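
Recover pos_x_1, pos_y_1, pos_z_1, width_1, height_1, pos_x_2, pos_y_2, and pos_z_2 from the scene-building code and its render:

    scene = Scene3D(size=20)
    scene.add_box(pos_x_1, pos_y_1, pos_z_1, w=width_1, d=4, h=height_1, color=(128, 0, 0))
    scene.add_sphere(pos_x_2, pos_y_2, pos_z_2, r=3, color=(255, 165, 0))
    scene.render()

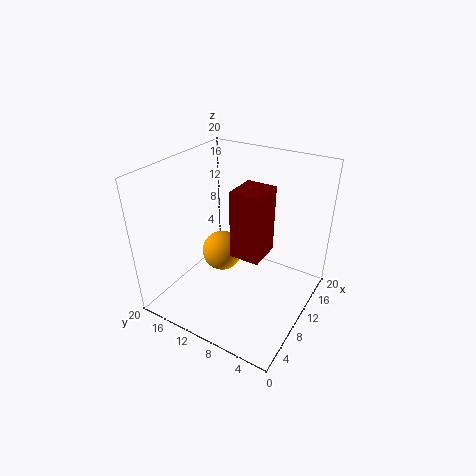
pos_x_1 = 6.75
pos_y_1 = 5.25
pos_z_1 = 9.25
width_1 = 4.5
height_1 = 9
pos_x_2 = 11.5
pos_y_2 = 13.75
pos_z_2 = 5.75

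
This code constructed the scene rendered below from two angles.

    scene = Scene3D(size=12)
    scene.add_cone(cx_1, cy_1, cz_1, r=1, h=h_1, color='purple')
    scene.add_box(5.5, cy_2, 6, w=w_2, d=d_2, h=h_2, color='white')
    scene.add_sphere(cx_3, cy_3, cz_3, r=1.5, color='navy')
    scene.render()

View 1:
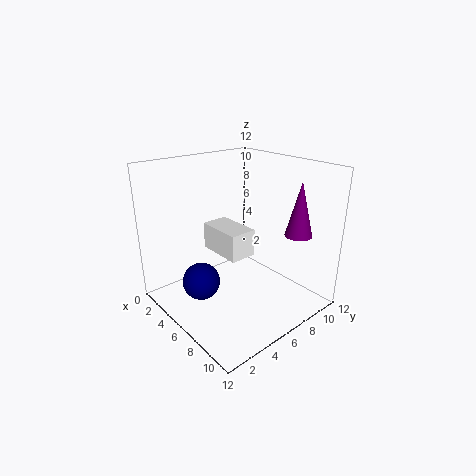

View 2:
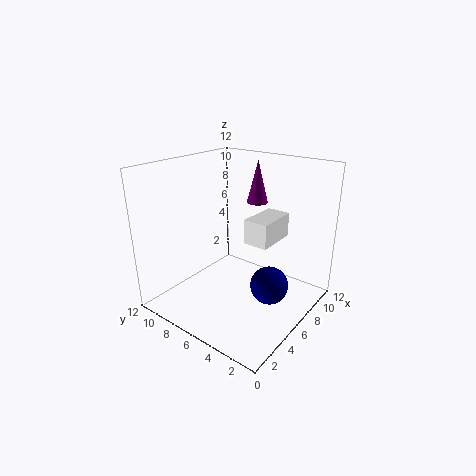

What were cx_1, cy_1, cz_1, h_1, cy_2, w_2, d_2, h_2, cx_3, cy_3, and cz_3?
cx_1 = 11
cy_1 = 7.5
cz_1 = 7.5
h_1 = 4
cy_2 = 3
w_2 = 3.5
d_2 = 2
h_2 = 2
cx_3 = 5.5
cy_3 = 2.5
cz_3 = 3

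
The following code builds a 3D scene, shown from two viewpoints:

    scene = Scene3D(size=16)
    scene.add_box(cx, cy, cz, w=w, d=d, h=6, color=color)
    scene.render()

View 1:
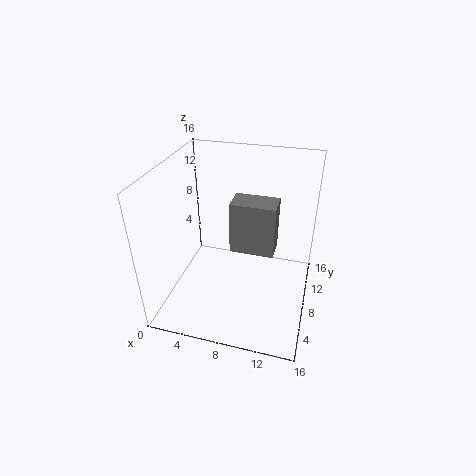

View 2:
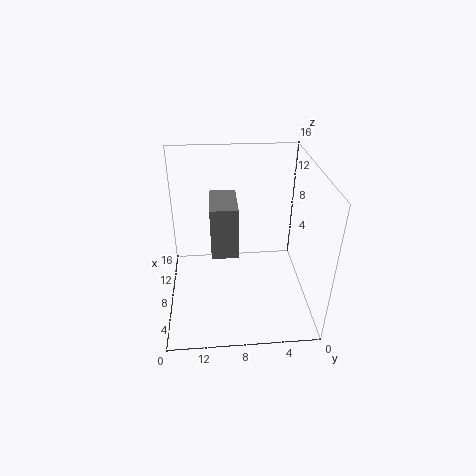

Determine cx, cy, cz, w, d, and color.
cx = 7
cy = 8
cz = 6
w = 5
d = 3
color = 'gray'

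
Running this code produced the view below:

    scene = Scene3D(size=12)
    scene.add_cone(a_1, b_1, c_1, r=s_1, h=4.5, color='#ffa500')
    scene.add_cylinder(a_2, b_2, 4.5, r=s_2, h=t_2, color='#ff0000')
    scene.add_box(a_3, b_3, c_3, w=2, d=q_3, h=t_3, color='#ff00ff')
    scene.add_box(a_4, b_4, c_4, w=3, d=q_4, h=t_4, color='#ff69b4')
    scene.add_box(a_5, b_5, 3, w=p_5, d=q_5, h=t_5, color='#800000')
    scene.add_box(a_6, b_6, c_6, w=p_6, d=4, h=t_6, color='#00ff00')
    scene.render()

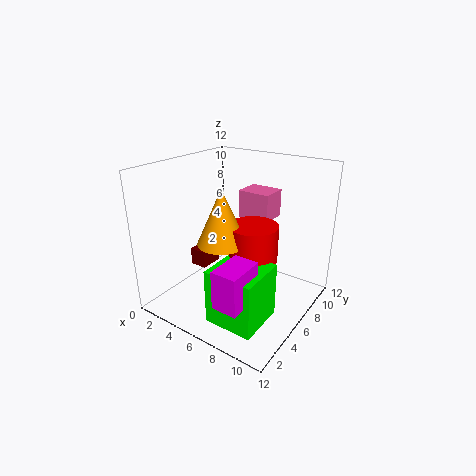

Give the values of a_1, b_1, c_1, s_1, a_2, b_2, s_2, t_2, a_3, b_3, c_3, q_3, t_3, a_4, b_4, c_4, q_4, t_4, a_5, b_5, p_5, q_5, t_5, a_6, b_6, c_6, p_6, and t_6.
a_1 = 5.5
b_1 = 4.5
c_1 = 6
s_1 = 2
a_2 = 7.5
b_2 = 6
s_2 = 2
t_2 = 3
a_3 = 7.5
b_3 = 0.5
c_3 = 3
q_3 = 3
t_3 = 3
a_4 = 4
b_4 = 9
c_4 = 6.5
q_4 = 2.5
t_4 = 2.5
a_5 = 2
b_5 = 4.5
p_5 = 1.5
q_5 = 2
t_5 = 1.5
a_6 = 6
b_6 = 1.5
c_6 = 0.5
p_6 = 4
t_6 = 4.5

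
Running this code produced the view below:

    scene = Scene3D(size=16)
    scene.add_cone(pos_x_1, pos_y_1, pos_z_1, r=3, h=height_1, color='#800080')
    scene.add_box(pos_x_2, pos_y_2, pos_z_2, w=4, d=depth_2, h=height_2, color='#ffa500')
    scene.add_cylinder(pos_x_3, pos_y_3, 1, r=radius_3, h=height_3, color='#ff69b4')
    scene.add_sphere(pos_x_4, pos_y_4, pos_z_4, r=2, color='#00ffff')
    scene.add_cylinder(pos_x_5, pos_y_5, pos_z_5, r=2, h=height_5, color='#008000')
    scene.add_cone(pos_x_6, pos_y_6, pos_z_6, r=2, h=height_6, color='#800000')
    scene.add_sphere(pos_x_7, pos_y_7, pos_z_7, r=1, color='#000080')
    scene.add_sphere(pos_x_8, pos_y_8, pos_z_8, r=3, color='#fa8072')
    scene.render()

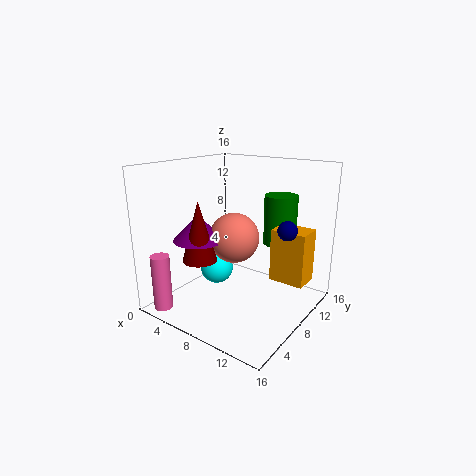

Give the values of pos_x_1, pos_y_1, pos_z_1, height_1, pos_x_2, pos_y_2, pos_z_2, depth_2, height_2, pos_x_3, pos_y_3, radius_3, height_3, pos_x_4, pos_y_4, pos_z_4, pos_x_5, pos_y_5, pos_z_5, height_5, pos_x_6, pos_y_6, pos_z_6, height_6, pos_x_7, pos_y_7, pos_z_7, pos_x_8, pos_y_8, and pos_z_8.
pos_x_1 = 3
pos_y_1 = 7
pos_z_1 = 7
height_1 = 3
pos_x_2 = 11
pos_y_2 = 10
pos_z_2 = 3
depth_2 = 3
height_2 = 6
pos_x_3 = 3
pos_y_3 = 1
radius_3 = 1
height_3 = 6
pos_x_4 = 4
pos_y_4 = 9
pos_z_4 = 3
pos_x_5 = 10
pos_y_5 = 14
pos_z_5 = 6
height_5 = 6
pos_x_6 = 4
pos_y_6 = 6
pos_z_6 = 5
height_6 = 7
pos_x_7 = 14
pos_y_7 = 8
pos_z_7 = 10
pos_x_8 = 6
pos_y_8 = 10
pos_z_8 = 7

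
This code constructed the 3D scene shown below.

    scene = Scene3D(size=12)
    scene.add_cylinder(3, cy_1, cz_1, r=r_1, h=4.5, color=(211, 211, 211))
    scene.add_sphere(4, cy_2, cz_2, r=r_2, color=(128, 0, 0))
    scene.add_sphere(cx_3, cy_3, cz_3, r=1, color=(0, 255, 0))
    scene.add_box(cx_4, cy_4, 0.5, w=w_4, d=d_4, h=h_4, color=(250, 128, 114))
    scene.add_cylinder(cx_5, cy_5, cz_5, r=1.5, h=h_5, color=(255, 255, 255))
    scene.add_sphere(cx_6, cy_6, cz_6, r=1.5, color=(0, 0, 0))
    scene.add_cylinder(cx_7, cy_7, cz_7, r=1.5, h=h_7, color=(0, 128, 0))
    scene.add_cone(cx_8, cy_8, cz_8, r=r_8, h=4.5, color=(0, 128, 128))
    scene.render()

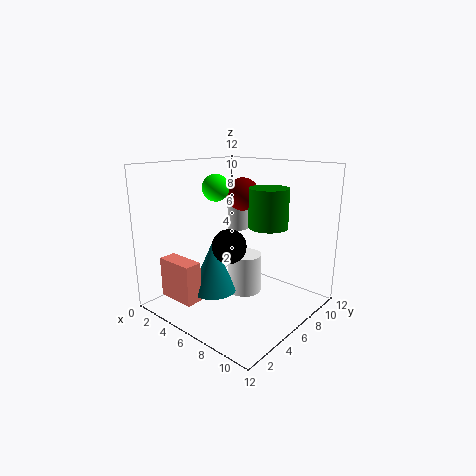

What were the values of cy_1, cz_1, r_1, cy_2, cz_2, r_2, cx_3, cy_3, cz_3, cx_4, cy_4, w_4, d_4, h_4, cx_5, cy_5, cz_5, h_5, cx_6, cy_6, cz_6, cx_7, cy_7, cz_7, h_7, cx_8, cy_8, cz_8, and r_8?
cy_1 = 9.5
cz_1 = 5.5
r_1 = 1
cy_2 = 9
cz_2 = 9
r_2 = 1.5
cx_3 = 6
cy_3 = 3.5
cz_3 = 10.5
cx_4 = 0.5
cy_4 = 2
w_4 = 3.5
d_4 = 1.5
h_4 = 3.5
cx_5 = 5.5
cy_5 = 7.5
cz_5 = 0.5
h_5 = 3.5
cx_6 = 5
cy_6 = 6
cz_6 = 5
cx_7 = 9
cy_7 = 6
cz_7 = 7.5
h_7 = 3
cx_8 = 4
cy_8 = 5
cz_8 = 1
r_8 = 2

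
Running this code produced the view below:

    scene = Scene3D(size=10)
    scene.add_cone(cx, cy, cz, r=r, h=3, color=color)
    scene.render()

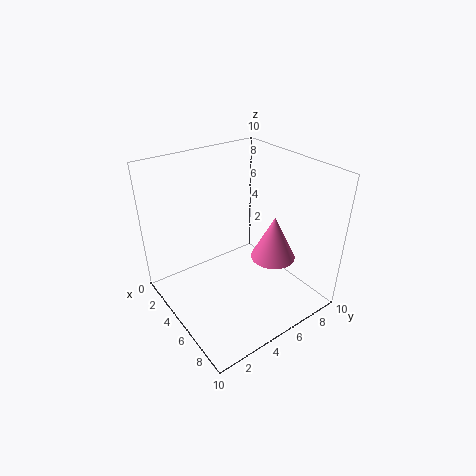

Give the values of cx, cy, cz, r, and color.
cx = 7
cy = 6.5
cz = 4
r = 1.5
color = 'hotpink'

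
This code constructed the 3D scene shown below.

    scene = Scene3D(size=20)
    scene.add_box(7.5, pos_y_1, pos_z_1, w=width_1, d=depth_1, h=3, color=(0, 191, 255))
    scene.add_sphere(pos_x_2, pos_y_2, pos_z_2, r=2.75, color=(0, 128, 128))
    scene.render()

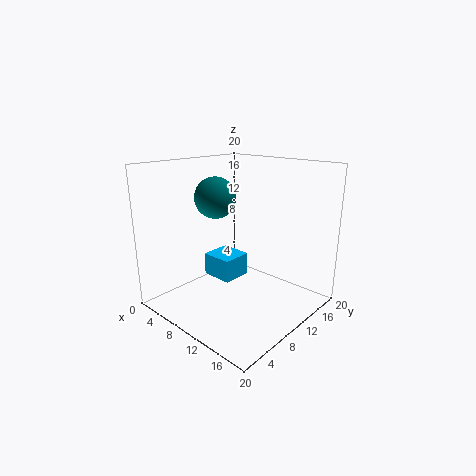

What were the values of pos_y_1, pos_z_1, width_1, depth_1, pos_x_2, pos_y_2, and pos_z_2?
pos_y_1 = 6, pos_z_1 = 5.25, width_1 = 4.25, depth_1 = 4, pos_x_2 = 8, pos_y_2 = 7.75, pos_z_2 = 15.75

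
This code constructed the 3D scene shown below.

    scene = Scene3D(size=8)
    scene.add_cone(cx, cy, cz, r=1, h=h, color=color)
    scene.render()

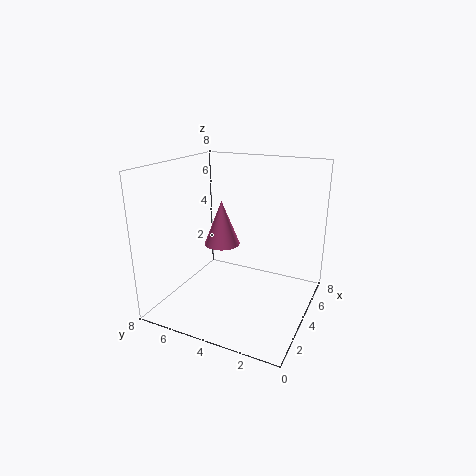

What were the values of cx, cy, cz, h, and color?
cx = 4, cy = 5, cz = 3.5, h = 2.5, color = 'hotpink'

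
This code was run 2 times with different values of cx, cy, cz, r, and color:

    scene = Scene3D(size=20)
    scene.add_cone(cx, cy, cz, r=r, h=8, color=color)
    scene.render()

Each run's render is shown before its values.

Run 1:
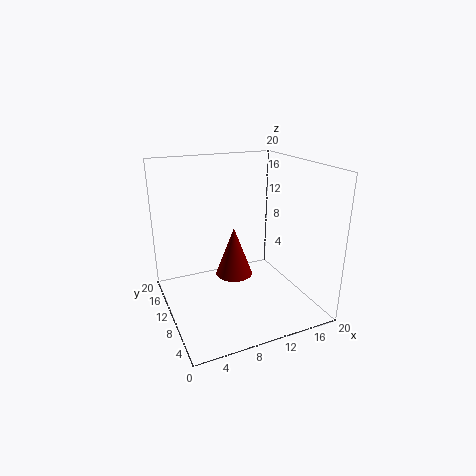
cx = 12, cy = 16, cz = 1, r = 3, color = 'maroon'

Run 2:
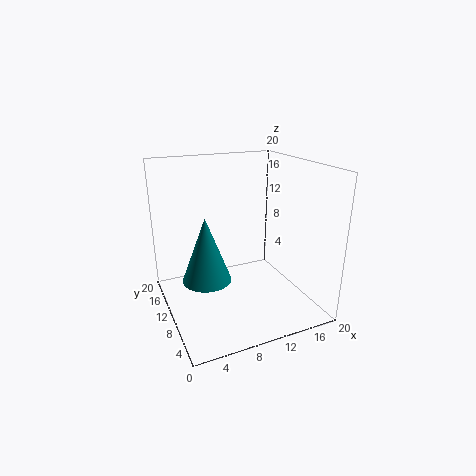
cx = 4, cy = 6, cz = 7, r = 3, color = 'teal'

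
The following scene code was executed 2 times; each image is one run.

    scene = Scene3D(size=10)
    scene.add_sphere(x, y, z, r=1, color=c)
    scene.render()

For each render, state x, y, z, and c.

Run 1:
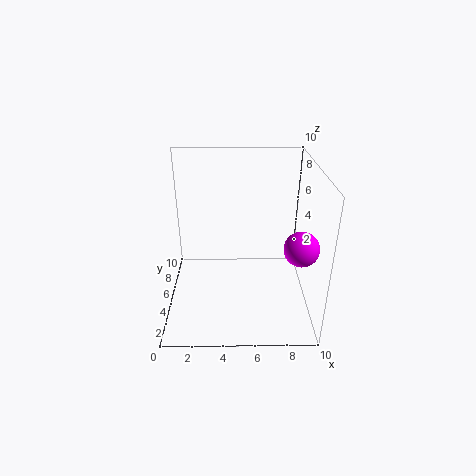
x = 8.5, y = 1, z = 6.5, c = 'magenta'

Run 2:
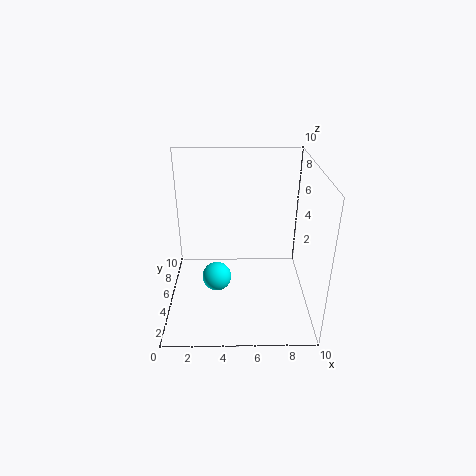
x = 3.5, y = 4, z = 2.5, c = 'cyan'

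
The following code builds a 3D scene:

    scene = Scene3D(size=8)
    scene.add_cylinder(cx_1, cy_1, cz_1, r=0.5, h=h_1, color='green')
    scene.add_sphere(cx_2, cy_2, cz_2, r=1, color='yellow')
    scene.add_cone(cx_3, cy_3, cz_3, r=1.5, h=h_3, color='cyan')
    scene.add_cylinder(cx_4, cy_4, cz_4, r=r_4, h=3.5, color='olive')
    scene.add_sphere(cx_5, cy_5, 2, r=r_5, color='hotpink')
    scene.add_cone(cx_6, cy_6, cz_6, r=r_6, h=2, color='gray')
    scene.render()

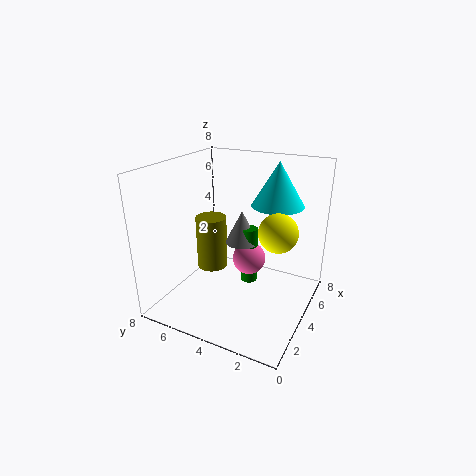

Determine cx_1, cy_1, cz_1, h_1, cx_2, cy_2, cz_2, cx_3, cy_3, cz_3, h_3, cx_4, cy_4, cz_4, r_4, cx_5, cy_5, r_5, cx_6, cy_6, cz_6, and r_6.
cx_1 = 5.5; cy_1 = 4; cz_1 = 0.5; h_1 = 3.5; cx_2 = 3.5; cy_2 = 1.5; cz_2 = 5; cx_3 = 6; cy_3 = 2.5; cz_3 = 5.5; h_3 = 2.5; cx_4 = 6; cy_4 = 7; cz_4 = 0.5; r_4 = 1; cx_5 = 5.5; cy_5 = 4; r_5 = 1; cx_6 = 5.5; cy_6 = 4.5; cz_6 = 3; r_6 = 1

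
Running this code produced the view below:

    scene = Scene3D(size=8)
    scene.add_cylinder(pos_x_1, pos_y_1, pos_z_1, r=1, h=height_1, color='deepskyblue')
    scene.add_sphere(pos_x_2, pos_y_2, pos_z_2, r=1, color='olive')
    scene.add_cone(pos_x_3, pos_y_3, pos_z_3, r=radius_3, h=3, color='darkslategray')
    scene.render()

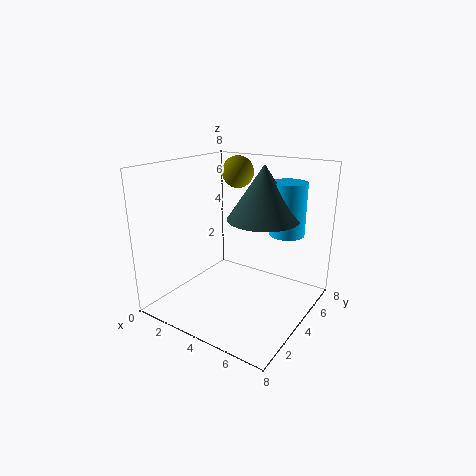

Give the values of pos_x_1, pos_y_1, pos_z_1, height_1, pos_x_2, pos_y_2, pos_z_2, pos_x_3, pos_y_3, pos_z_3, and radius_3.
pos_x_1 = 6; pos_y_1 = 6; pos_z_1 = 4; height_1 = 3; pos_x_2 = 2; pos_y_2 = 7; pos_z_2 = 7; pos_x_3 = 5; pos_y_3 = 5; pos_z_3 = 5; radius_3 = 2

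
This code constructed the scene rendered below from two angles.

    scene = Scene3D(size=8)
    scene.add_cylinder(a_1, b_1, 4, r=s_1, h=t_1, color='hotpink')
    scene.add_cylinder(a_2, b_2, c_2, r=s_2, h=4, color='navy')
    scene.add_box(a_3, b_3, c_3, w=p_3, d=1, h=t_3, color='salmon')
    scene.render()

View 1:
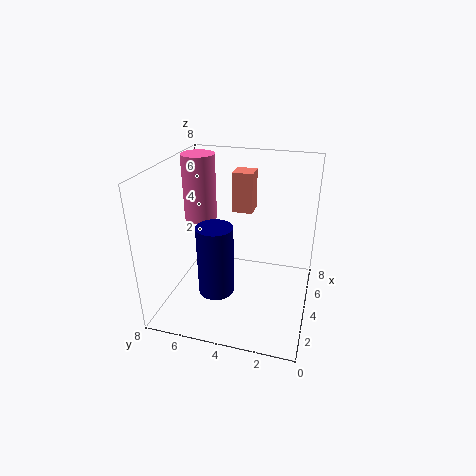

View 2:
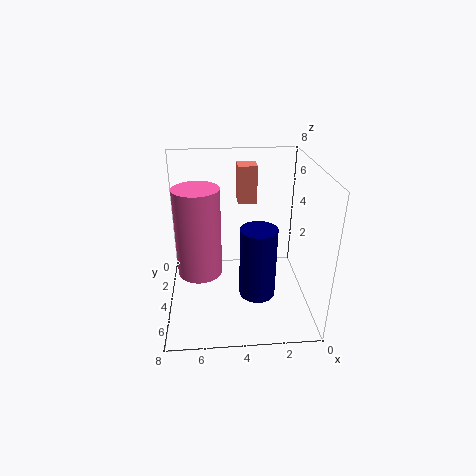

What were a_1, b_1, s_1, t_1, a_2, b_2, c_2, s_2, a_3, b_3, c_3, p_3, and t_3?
a_1 = 6; b_1 = 7; s_1 = 1; t_1 = 4; a_2 = 3; b_2 = 5; c_2 = 1; s_2 = 1; a_3 = 3; b_3 = 3; c_3 = 6; p_3 = 1; t_3 = 2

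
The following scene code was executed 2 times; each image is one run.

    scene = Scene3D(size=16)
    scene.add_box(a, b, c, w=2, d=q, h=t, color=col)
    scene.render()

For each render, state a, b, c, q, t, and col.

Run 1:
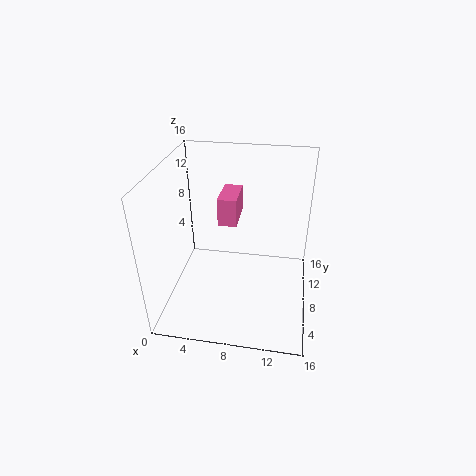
a = 6, b = 7, c = 10, q = 4, t = 3, col = 'hotpink'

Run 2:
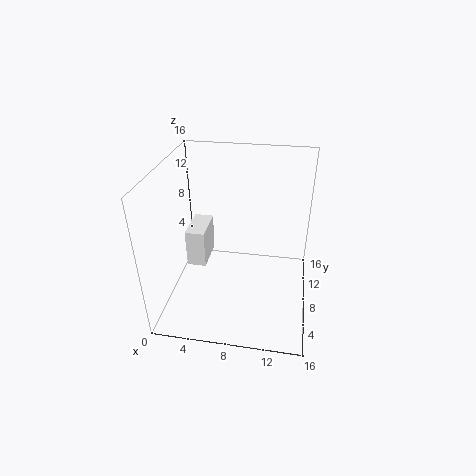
a = 3, b = 5, c = 6, q = 4, t = 4, col = 'white'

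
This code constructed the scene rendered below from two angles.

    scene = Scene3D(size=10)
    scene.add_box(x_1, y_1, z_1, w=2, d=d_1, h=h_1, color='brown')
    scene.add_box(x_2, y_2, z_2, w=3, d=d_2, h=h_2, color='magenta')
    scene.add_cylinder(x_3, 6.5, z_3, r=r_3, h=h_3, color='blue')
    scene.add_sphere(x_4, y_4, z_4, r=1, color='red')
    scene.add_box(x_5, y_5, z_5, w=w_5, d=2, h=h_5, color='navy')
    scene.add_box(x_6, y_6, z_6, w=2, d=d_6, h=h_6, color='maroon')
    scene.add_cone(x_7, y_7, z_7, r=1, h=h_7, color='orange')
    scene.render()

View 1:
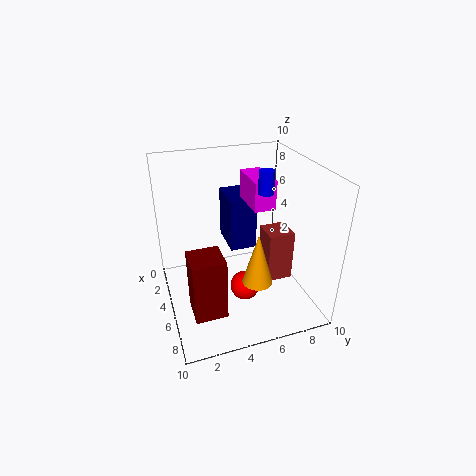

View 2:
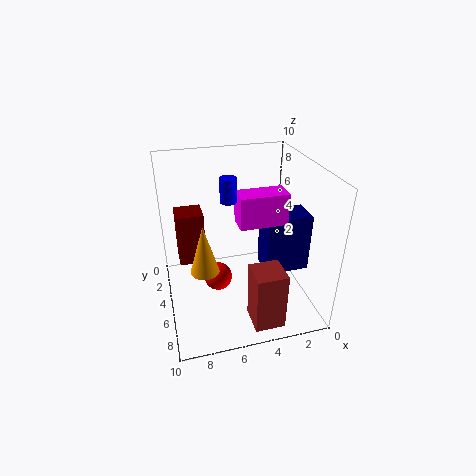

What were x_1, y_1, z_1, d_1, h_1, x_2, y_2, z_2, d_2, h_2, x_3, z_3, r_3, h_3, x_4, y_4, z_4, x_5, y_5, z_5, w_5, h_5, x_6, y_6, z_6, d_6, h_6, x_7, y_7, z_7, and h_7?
x_1 = 3
y_1 = 7.5
z_1 = 0.5
d_1 = 2
h_1 = 4
x_2 = 2.5
y_2 = 6
z_2 = 7
d_2 = 1.5
h_2 = 2
x_3 = 6
z_3 = 8.5
r_3 = 0.5
h_3 = 1.5
x_4 = 6.5
y_4 = 5
z_4 = 2
x_5 = 0.5
y_5 = 5
z_5 = 3
w_5 = 3
h_5 = 4
x_6 = 7
y_6 = 1
z_6 = 2
d_6 = 2
h_6 = 4
x_7 = 7.5
y_7 = 5.5
z_7 = 3
h_7 = 3.5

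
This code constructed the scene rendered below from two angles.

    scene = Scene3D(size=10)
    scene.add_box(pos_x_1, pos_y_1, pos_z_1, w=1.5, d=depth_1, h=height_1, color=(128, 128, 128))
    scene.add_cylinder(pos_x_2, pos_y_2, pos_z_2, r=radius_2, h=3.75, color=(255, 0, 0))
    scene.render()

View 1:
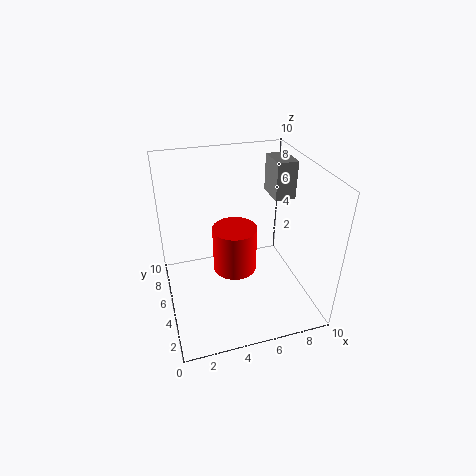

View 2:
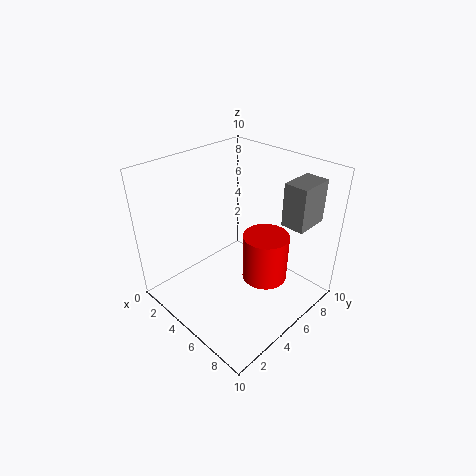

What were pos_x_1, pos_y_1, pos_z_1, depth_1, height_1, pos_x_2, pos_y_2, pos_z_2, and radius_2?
pos_x_1 = 8
pos_y_1 = 5.75
pos_z_1 = 7
depth_1 = 2.25
height_1 = 2.75
pos_x_2 = 5.5
pos_y_2 = 7.5
pos_z_2 = 0.5
radius_2 = 1.75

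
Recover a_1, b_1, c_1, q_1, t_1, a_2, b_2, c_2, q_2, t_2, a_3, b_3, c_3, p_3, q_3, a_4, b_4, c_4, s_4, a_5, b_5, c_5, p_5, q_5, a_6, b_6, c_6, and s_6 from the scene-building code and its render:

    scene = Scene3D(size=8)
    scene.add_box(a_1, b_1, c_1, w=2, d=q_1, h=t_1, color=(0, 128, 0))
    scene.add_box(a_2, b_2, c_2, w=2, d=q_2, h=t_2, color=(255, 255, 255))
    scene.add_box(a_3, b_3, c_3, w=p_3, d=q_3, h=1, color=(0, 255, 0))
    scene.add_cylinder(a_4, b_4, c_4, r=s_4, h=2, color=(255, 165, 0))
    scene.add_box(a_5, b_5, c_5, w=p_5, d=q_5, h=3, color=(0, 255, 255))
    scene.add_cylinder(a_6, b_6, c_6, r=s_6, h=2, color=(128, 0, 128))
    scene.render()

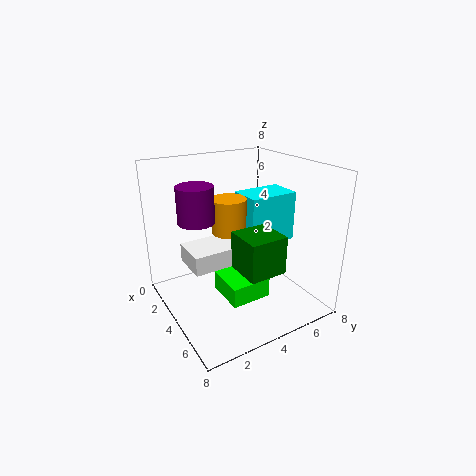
a_1 = 5
b_1 = 3
c_1 = 3
q_1 = 2
t_1 = 2
a_2 = 3
b_2 = 1
c_2 = 3
q_2 = 3
t_2 = 1
a_3 = 5
b_3 = 2
c_3 = 2
p_3 = 2
q_3 = 2
a_4 = 3
b_4 = 4
c_4 = 4
s_4 = 1
a_5 = 2
b_5 = 5
c_5 = 3
p_5 = 2
q_5 = 3
a_6 = 3
b_6 = 2
c_6 = 5
s_6 = 1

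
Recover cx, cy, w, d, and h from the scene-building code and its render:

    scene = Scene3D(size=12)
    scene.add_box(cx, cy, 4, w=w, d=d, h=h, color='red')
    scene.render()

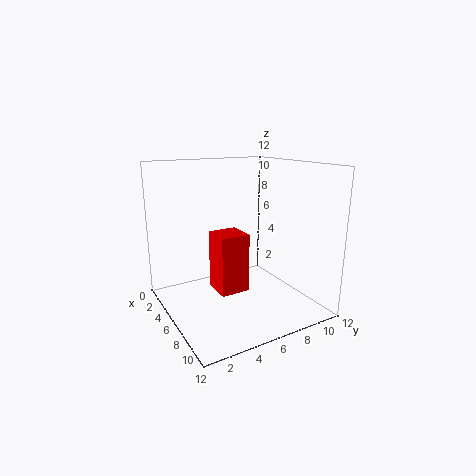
cx = 9
cy = 2
w = 2
d = 2
h = 4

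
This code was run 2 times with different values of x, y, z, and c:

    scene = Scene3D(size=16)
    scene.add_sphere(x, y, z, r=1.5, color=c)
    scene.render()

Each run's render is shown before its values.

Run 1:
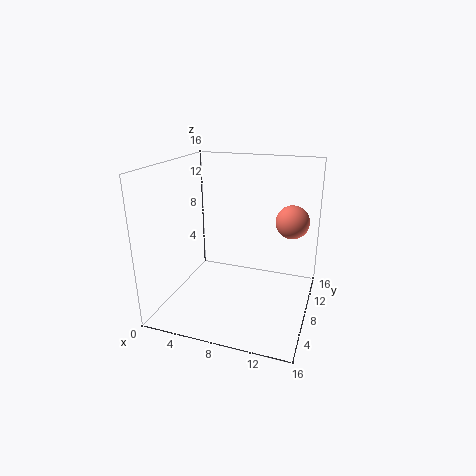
x = 14.5; y = 4; z = 12; c = 'salmon'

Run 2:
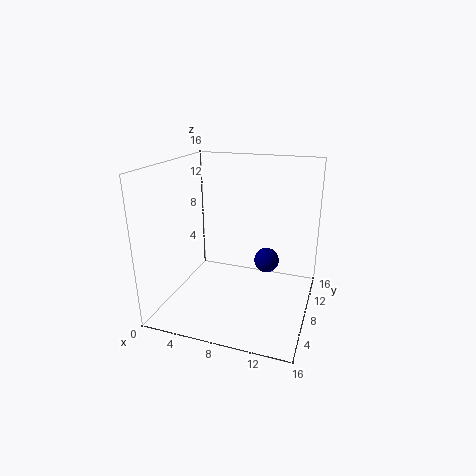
x = 10.5; y = 11.5; z = 4; c = 'navy'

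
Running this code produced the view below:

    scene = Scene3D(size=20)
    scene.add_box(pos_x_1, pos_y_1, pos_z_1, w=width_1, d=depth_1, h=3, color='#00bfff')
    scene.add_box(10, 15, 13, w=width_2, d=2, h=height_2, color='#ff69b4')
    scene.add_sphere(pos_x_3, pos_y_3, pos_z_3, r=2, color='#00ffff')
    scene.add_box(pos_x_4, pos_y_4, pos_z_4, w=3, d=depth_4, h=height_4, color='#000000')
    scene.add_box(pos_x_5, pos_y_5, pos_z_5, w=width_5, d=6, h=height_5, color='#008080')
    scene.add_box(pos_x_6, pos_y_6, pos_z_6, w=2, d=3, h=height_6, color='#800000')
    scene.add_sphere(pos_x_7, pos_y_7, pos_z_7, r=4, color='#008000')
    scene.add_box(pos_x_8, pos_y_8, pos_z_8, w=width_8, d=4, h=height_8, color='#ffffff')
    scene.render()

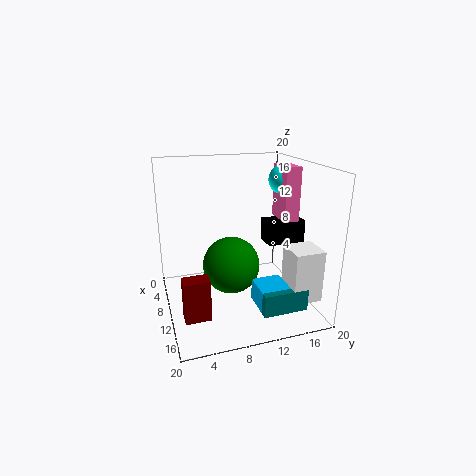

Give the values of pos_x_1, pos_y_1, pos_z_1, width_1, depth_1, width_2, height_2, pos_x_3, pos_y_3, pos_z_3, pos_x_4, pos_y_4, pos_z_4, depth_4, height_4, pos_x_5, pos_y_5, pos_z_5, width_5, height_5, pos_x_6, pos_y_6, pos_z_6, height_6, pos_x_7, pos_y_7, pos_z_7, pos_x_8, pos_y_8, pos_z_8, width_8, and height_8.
pos_x_1 = 13, pos_y_1 = 11, pos_z_1 = 2, width_1 = 4, depth_1 = 4, width_2 = 4, height_2 = 7, pos_x_3 = 11, pos_y_3 = 16, pos_z_3 = 18, pos_x_4 = 11, pos_y_4 = 13, pos_z_4 = 10, depth_4 = 5, height_4 = 3, pos_x_5 = 14, pos_y_5 = 11, pos_z_5 = 2, width_5 = 4, height_5 = 3, pos_x_6 = 17, pos_y_6 = 1, pos_z_6 = 4, height_6 = 5, pos_x_7 = 10, pos_y_7 = 9, pos_z_7 = 6, pos_x_8 = 14, pos_y_8 = 15, pos_z_8 = 3, width_8 = 4, height_8 = 7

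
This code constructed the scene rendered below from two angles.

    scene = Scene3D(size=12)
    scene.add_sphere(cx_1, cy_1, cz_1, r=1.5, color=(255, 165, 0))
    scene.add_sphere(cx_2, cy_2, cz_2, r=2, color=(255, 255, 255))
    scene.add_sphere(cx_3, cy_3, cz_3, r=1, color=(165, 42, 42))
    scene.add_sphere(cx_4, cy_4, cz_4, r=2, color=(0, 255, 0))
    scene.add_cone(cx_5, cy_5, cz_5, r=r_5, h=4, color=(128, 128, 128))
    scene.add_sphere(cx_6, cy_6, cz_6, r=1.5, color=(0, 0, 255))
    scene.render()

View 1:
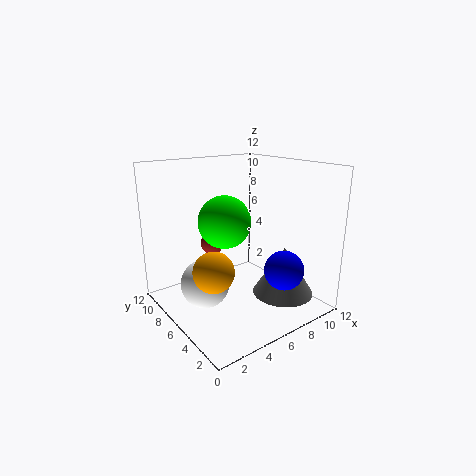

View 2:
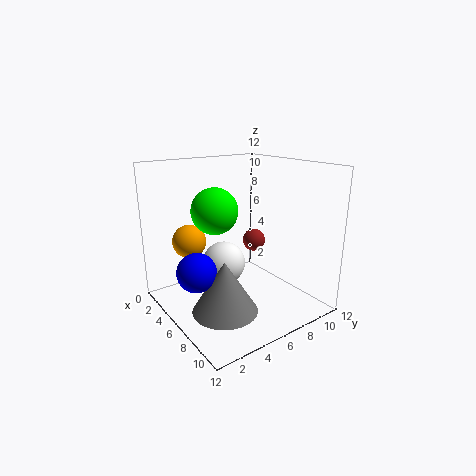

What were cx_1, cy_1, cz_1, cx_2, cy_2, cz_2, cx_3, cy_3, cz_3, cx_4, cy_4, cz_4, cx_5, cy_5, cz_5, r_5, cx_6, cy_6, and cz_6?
cx_1 = 2; cy_1 = 3.5; cz_1 = 5; cx_2 = 3; cy_2 = 6.5; cz_2 = 2.5; cx_3 = 5; cy_3 = 8.5; cz_3 = 5; cx_4 = 4; cy_4 = 5; cz_4 = 8; cx_5 = 8.5; cy_5 = 3; cz_5 = 1.5; r_5 = 2.5; cx_6 = 7; cy_6 = 1.5; cz_6 = 4.5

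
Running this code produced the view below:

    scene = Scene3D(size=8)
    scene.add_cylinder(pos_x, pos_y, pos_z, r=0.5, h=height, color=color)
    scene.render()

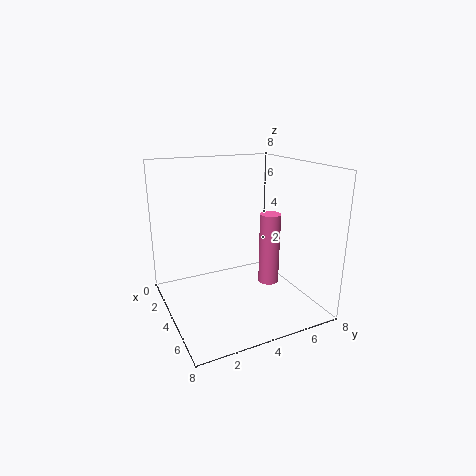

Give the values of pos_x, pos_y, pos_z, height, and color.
pos_x = 6.5, pos_y = 4.5, pos_z = 2.5, height = 3.5, color = 'hotpink'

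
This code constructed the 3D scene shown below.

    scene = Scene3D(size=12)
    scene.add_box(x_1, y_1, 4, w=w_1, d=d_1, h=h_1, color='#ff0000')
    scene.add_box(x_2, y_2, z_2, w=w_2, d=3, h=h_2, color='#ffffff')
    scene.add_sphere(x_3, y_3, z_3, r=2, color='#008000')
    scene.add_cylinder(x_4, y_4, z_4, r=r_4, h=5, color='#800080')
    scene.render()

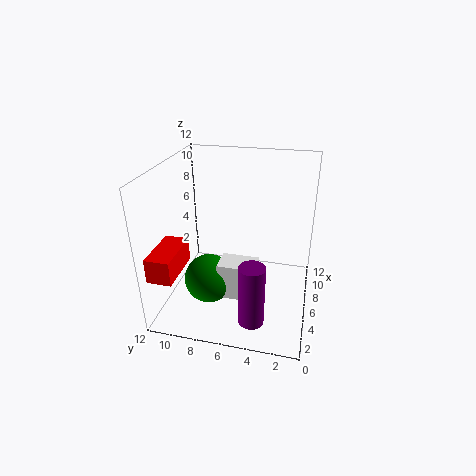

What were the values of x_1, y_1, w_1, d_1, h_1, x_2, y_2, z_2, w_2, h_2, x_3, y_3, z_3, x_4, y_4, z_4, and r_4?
x_1 = 1; y_1 = 10; w_1 = 4; d_1 = 2; h_1 = 2; x_2 = 3; y_2 = 4; z_2 = 2; w_2 = 2; h_2 = 3; x_3 = 4; y_3 = 8; z_3 = 3; x_4 = 2; y_4 = 4; z_4 = 1; r_4 = 1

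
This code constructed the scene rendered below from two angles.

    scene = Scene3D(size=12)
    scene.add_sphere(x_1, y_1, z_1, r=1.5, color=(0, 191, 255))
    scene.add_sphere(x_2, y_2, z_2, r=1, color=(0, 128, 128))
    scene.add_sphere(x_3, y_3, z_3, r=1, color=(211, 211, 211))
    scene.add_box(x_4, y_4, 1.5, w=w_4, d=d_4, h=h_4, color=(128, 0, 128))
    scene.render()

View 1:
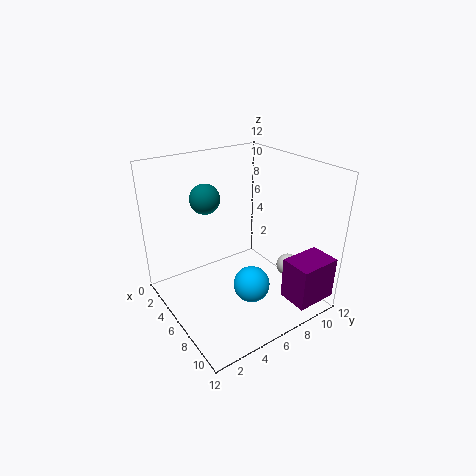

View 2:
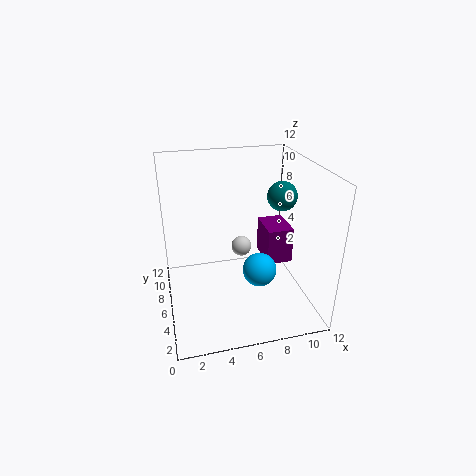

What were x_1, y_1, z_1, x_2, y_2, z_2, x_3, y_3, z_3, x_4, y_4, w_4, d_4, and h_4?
x_1 = 8, y_1 = 6, z_1 = 2.5, x_2 = 8, y_2 = 2, z_2 = 11, x_3 = 7.5, y_3 = 10.5, z_3 = 2.5, x_4 = 9.5, y_4 = 8, w_4 = 2.5, d_4 = 3.5, h_4 = 3.5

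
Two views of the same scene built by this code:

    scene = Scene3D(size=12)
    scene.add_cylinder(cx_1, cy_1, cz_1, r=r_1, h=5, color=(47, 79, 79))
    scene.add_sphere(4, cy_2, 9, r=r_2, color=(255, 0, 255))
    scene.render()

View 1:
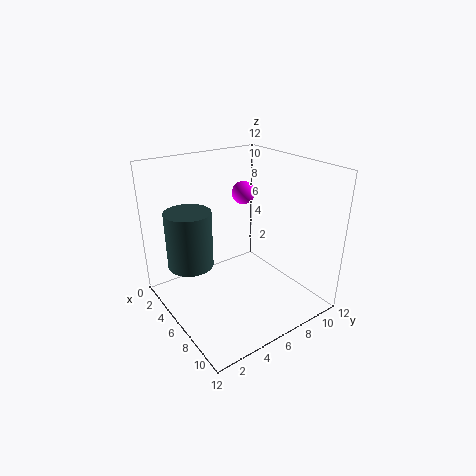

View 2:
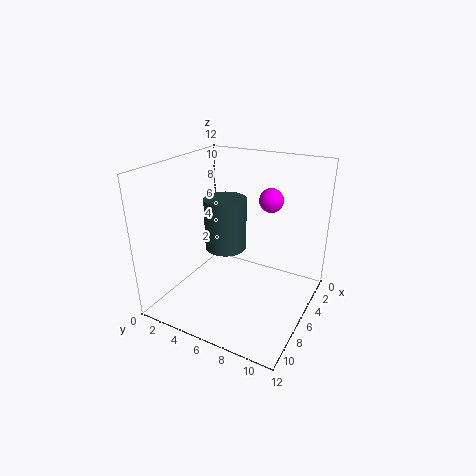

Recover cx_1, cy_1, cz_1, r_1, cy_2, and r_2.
cx_1 = 3; cy_1 = 3; cz_1 = 3; r_1 = 2; cy_2 = 8; r_2 = 1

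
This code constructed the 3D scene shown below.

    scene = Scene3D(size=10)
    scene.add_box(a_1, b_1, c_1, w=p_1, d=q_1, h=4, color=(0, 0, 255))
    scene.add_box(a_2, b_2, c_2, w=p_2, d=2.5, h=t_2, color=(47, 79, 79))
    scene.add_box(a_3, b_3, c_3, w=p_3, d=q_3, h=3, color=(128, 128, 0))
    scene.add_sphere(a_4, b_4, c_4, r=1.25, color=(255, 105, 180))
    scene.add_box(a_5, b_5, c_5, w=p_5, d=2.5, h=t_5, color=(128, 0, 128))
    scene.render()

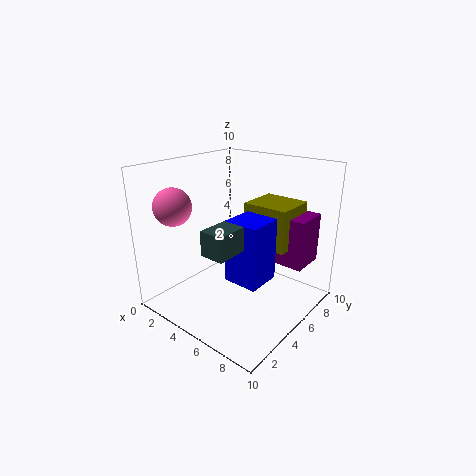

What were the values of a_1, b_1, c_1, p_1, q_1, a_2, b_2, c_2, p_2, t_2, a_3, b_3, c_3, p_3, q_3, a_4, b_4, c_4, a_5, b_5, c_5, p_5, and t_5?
a_1 = 6; b_1 = 2.5; c_1 = 3.25; p_1 = 2.25; q_1 = 2.25; a_2 = 6; b_2 = 0.5; c_2 = 5.75; p_2 = 1.5; t_2 = 1.5; a_3 = 4.75; b_3 = 6; c_3 = 4.25; p_3 = 3.25; q_3 = 3; a_4 = 2.25; b_4 = 1.75; c_4 = 7.5; a_5 = 6; b_5 = 6.75; c_5 = 3; p_5 = 3; t_5 = 3.5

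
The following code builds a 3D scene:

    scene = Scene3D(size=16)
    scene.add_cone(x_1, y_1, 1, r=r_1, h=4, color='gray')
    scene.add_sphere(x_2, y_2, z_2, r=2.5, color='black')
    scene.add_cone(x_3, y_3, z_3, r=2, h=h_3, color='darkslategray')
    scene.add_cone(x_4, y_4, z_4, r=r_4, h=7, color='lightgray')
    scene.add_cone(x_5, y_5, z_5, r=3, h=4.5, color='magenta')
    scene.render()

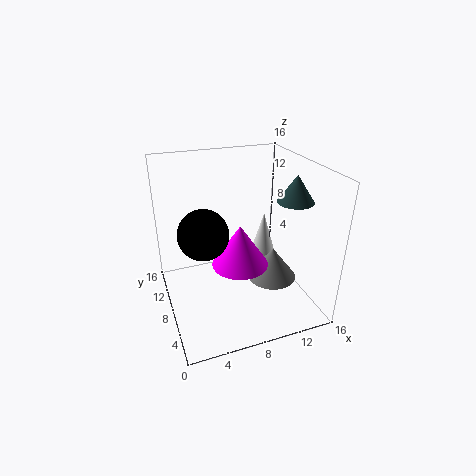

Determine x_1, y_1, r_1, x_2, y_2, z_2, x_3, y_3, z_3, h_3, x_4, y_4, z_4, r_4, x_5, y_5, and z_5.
x_1 = 13, y_1 = 9, r_1 = 3, x_2 = 3.5, y_2 = 5.5, z_2 = 10.5, x_3 = 14, y_3 = 6.5, z_3 = 12, h_3 = 3, x_4 = 13, y_4 = 12, z_4 = 1.5, r_4 = 2, x_5 = 7.5, y_5 = 6, z_5 = 6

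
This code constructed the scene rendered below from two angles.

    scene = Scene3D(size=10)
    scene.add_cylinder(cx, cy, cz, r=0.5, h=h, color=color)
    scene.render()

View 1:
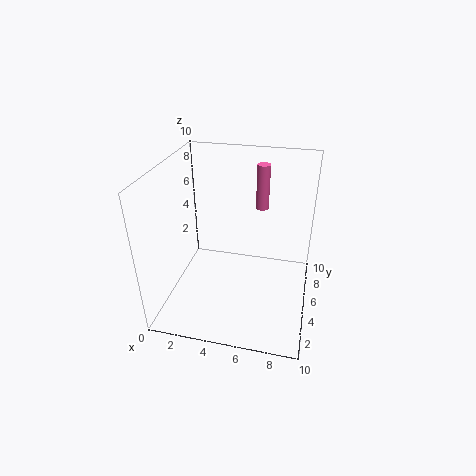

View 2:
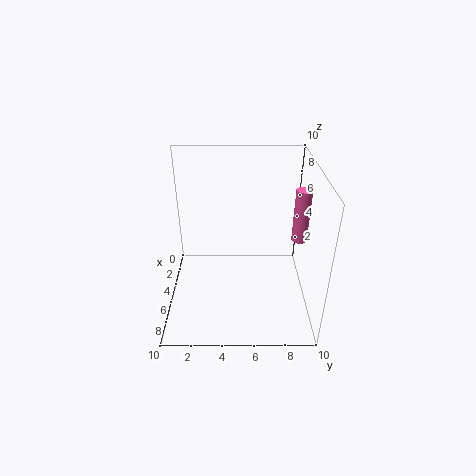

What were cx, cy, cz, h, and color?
cx = 6; cy = 9; cz = 5.5; h = 3.5; color = 'hotpink'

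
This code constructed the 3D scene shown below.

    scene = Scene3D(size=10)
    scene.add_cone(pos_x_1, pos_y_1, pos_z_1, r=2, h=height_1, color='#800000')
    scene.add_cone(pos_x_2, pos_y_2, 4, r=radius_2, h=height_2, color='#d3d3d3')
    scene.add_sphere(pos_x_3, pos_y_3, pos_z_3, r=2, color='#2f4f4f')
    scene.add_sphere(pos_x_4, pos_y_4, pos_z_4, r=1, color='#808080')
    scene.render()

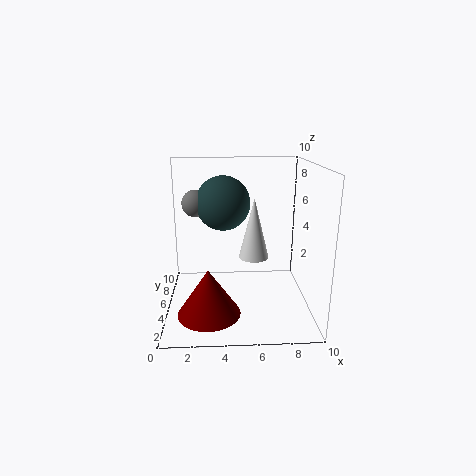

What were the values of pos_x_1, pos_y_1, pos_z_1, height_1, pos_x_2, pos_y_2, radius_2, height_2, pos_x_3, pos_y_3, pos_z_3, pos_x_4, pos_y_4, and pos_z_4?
pos_x_1 = 3; pos_y_1 = 2; pos_z_1 = 1; height_1 = 3; pos_x_2 = 6; pos_y_2 = 4; radius_2 = 1; height_2 = 4; pos_x_3 = 4; pos_y_3 = 7; pos_z_3 = 7; pos_x_4 = 2; pos_y_4 = 7; pos_z_4 = 7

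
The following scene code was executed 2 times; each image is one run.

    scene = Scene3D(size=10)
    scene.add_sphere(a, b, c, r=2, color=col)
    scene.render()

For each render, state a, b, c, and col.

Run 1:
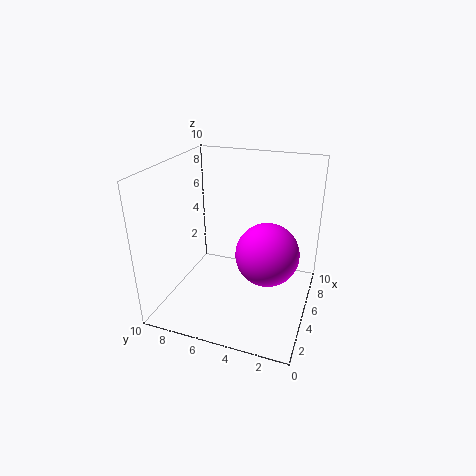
a = 3.5, b = 2.5, c = 5, col = 'magenta'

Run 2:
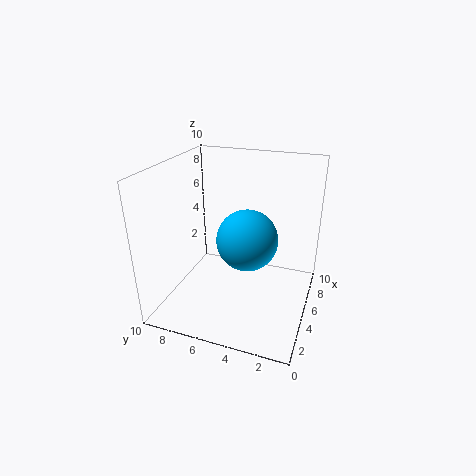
a = 4, b = 4, c = 5.5, col = 'deepskyblue'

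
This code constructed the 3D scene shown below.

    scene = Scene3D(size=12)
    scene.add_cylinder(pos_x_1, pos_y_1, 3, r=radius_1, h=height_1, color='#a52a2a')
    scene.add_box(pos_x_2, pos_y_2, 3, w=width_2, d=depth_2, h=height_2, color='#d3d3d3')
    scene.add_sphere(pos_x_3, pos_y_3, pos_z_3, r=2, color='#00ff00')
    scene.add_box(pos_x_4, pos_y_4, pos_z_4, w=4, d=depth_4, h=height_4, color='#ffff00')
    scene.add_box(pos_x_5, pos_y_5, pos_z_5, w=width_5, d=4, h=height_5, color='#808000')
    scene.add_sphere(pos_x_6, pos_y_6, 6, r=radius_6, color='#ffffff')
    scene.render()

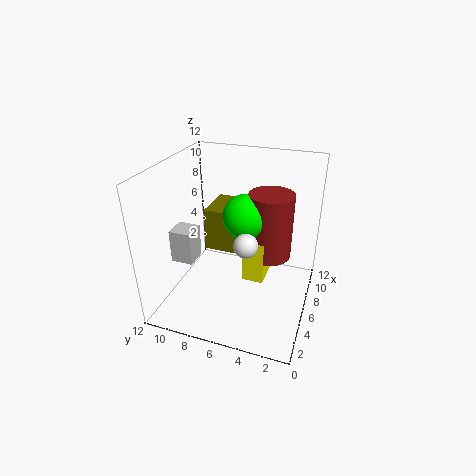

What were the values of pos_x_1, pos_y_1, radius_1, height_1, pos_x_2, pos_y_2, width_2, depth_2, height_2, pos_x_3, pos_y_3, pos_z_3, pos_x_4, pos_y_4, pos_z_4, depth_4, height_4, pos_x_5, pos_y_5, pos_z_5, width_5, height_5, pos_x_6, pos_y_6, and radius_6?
pos_x_1 = 9; pos_y_1 = 4; radius_1 = 2; height_1 = 6; pos_x_2 = 5; pos_y_2 = 10; width_2 = 2; depth_2 = 2; height_2 = 3; pos_x_3 = 8; pos_y_3 = 6; pos_z_3 = 7; pos_x_4 = 7; pos_y_4 = 4; pos_z_4 = 1; depth_4 = 2; height_4 = 4; pos_x_5 = 8; pos_y_5 = 6; pos_z_5 = 3; width_5 = 4; height_5 = 4; pos_x_6 = 5; pos_y_6 = 5; radius_6 = 1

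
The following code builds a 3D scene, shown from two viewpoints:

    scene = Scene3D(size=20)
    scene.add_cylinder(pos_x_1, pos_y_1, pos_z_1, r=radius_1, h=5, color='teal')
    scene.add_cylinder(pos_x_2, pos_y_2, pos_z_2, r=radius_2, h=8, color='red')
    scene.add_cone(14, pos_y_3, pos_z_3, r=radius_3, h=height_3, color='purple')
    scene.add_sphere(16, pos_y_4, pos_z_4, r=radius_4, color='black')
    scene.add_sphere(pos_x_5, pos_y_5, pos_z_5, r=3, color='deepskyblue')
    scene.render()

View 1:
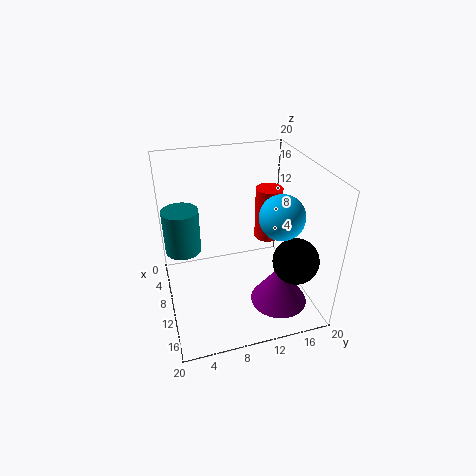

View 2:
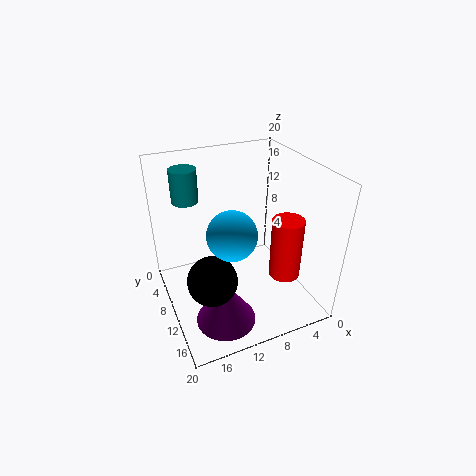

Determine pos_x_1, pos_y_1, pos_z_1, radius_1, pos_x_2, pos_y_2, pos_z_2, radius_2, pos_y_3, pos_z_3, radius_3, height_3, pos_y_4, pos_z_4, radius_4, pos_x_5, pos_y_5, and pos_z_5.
pos_x_1 = 15
pos_y_1 = 2
pos_z_1 = 13
radius_1 = 2
pos_x_2 = 6
pos_y_2 = 16
pos_z_2 = 7
radius_2 = 2
pos_y_3 = 15
pos_z_3 = 1
radius_3 = 4
height_3 = 6
pos_y_4 = 16
pos_z_4 = 9
radius_4 = 3
pos_x_5 = 13
pos_y_5 = 15
pos_z_5 = 14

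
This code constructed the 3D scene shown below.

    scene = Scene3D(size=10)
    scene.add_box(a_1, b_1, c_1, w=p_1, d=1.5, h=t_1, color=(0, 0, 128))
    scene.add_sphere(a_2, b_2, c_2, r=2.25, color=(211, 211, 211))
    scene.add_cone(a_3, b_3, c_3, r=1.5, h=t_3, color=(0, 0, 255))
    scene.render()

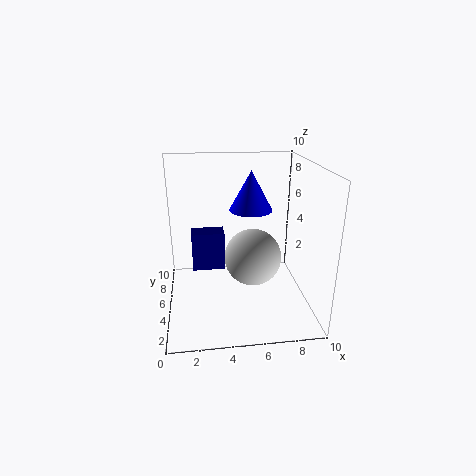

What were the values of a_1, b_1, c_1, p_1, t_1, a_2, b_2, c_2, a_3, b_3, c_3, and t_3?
a_1 = 1.75; b_1 = 7; c_1 = 1.5; p_1 = 2.5; t_1 = 3; a_2 = 6.5; b_2 = 7.25; c_2 = 2.25; a_3 = 6; b_3 = 5.75; c_3 = 6.75; t_3 = 2.75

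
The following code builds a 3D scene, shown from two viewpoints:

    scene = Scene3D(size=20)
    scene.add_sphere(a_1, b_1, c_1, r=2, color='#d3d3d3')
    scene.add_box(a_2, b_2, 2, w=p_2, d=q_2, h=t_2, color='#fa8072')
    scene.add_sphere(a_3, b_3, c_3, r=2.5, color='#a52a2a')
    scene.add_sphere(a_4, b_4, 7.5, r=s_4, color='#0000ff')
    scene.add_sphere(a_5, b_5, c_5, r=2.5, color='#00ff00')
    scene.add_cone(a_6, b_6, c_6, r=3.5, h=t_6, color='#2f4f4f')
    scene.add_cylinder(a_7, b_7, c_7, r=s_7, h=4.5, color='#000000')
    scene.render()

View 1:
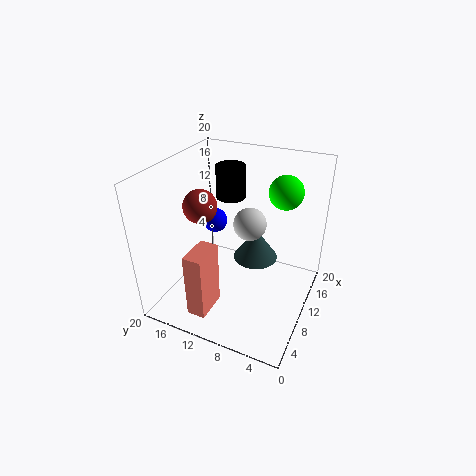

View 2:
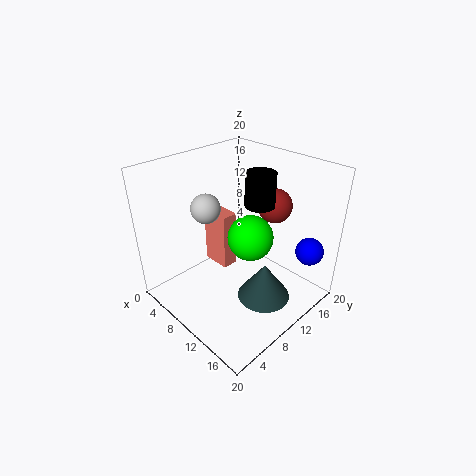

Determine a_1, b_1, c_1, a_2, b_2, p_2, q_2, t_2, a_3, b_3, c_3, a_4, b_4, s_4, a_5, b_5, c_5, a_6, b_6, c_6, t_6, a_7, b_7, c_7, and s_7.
a_1 = 7, b_1 = 7, c_1 = 14.5, a_2 = 1.5, b_2 = 11, p_2 = 4.5, q_2 = 2.5, t_2 = 9, a_3 = 11, b_3 = 16.5, c_3 = 13, a_4 = 17, b_4 = 17.5, s_4 = 2, a_5 = 16.5, b_5 = 5.5, c_5 = 15, a_6 = 15.5, b_6 = 9.5, c_6 = 3.5, t_6 = 5, a_7 = 12, b_7 = 12, c_7 = 15, s_7 = 2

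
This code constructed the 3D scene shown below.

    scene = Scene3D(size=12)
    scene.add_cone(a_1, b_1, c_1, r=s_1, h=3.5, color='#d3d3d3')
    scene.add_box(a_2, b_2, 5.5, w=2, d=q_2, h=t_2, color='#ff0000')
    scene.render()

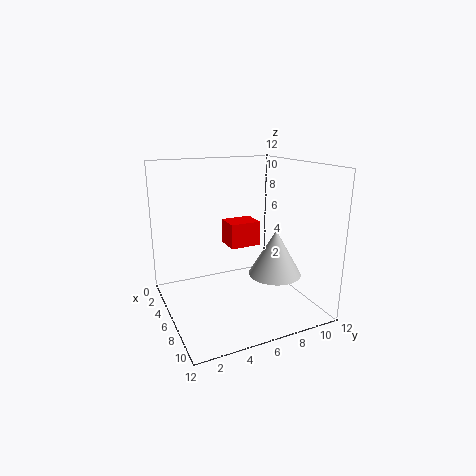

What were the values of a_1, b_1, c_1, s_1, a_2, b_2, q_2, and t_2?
a_1 = 9.5
b_1 = 7.5
c_1 = 4
s_1 = 2
a_2 = 5
b_2 = 5
q_2 = 2.5
t_2 = 2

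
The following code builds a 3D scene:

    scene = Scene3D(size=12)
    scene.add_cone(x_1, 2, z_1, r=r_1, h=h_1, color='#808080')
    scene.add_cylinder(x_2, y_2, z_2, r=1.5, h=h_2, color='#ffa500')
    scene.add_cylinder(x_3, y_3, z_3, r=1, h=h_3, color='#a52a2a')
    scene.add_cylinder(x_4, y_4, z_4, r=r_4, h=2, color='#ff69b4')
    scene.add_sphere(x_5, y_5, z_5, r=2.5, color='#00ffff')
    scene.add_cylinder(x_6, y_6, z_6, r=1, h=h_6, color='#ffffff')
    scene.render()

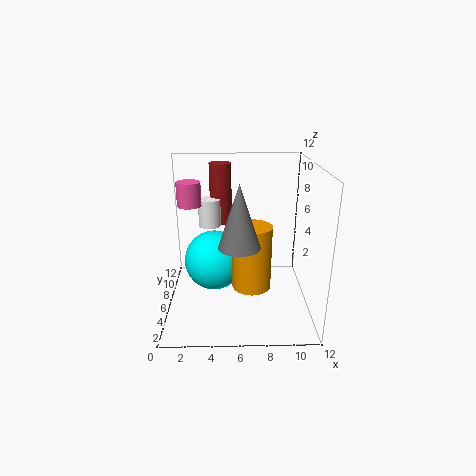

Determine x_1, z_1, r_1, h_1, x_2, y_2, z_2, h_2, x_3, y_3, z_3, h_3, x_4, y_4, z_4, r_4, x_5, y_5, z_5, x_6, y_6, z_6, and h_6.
x_1 = 6, z_1 = 7, r_1 = 1.5, h_1 = 4.5, x_2 = 7, y_2 = 3.5, z_2 = 3, h_2 = 5, x_3 = 4.5, y_3 = 10, z_3 = 6, h_3 = 5.5, x_4 = 2, y_4 = 7, z_4 = 8.5, r_4 = 1, x_5 = 4, y_5 = 6, z_5 = 4, x_6 = 3.5, y_6 = 9, z_6 = 6, h_6 = 2.5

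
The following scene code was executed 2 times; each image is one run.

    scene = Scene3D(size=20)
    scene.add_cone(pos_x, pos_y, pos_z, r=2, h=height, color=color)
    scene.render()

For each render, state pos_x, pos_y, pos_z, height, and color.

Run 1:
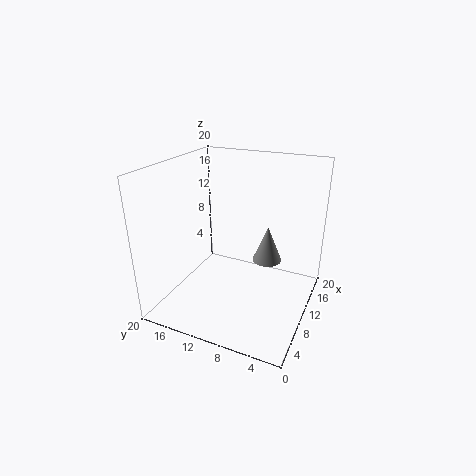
pos_x = 11
pos_y = 6
pos_z = 7
height = 5
color = 'gray'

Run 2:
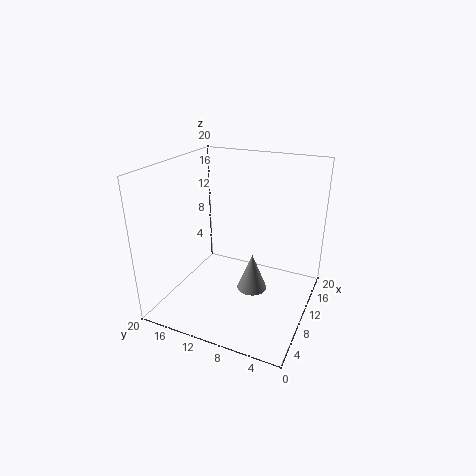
pos_x = 8
pos_y = 7
pos_z = 4
height = 5
color = 'gray'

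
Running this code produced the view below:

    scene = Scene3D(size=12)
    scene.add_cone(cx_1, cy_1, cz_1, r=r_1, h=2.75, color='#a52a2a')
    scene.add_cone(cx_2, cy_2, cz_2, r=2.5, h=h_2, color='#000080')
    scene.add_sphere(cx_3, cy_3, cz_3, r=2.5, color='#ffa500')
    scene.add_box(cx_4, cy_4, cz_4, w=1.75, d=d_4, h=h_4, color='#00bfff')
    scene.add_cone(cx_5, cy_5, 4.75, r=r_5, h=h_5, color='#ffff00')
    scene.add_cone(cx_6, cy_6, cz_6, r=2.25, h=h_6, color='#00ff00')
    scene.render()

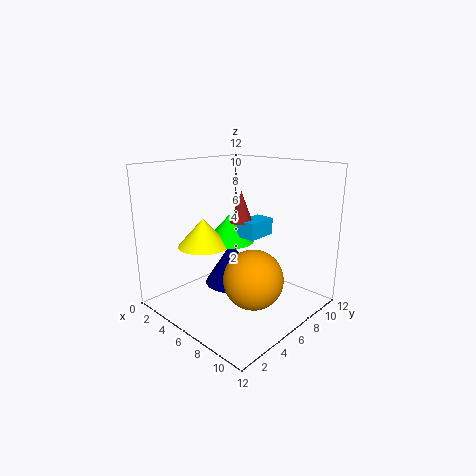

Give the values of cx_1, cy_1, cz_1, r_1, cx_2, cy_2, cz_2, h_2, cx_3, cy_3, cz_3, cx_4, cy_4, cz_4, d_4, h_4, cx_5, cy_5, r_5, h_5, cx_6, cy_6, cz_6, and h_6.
cx_1 = 4.75; cy_1 = 7.75; cz_1 = 6.75; r_1 = 1; cx_2 = 3.5; cy_2 = 7.75; cz_2 = 0.5; h_2 = 4; cx_3 = 7.75; cy_3 = 6; cz_3 = 2.75; cx_4 = 4.75; cy_4 = 7.25; cz_4 = 5.5; d_4 = 2.75; h_4 = 1.5; cx_5 = 2.75; cy_5 = 5; r_5 = 2.25; h_5 = 2.5; cx_6 = 3.5; cy_6 = 7.5; cz_6 = 4.75; h_6 = 2.5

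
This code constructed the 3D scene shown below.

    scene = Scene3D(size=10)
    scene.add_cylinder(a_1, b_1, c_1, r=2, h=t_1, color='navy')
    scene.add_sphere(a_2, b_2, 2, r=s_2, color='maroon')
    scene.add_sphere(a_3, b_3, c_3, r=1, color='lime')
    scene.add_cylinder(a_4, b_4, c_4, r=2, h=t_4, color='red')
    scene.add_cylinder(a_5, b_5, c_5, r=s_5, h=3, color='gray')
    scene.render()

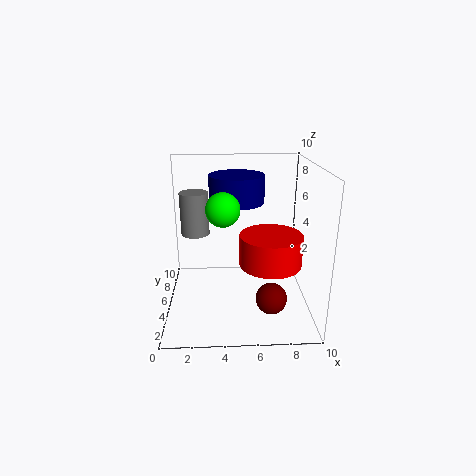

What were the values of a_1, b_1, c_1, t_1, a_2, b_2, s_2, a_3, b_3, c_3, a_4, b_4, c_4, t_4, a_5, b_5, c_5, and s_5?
a_1 = 5
b_1 = 7
c_1 = 7
t_1 = 2
a_2 = 7
b_2 = 2
s_2 = 1
a_3 = 4
b_3 = 2
c_3 = 8
a_4 = 7
b_4 = 3
c_4 = 4
t_4 = 2
a_5 = 2
b_5 = 6
c_5 = 5
s_5 = 1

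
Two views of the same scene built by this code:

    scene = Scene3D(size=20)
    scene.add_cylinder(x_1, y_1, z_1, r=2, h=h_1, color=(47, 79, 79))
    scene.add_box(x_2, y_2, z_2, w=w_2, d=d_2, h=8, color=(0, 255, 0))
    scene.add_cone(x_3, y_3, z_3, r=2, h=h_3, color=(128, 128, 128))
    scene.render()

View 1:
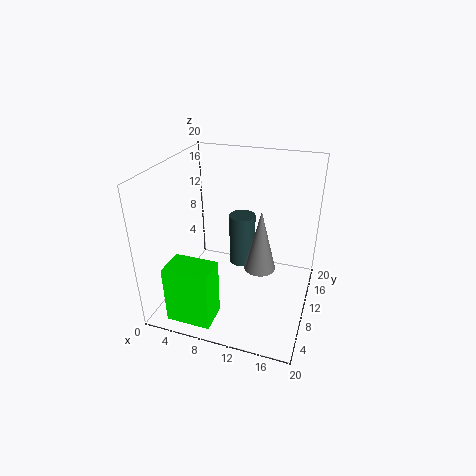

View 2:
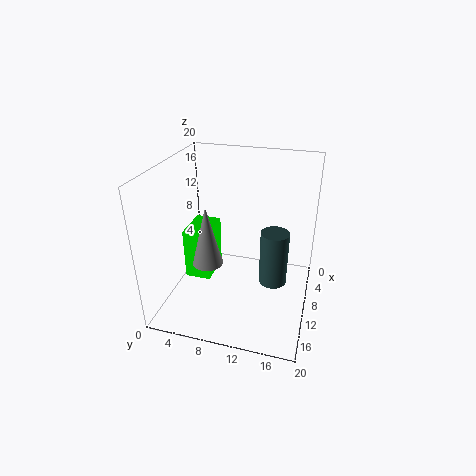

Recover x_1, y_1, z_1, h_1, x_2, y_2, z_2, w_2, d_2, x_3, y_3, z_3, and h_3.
x_1 = 9, y_1 = 15, z_1 = 3, h_1 = 8, x_2 = 3, y_2 = 1, z_2 = 1, w_2 = 6, d_2 = 4, x_3 = 14, y_3 = 7, z_3 = 8, h_3 = 8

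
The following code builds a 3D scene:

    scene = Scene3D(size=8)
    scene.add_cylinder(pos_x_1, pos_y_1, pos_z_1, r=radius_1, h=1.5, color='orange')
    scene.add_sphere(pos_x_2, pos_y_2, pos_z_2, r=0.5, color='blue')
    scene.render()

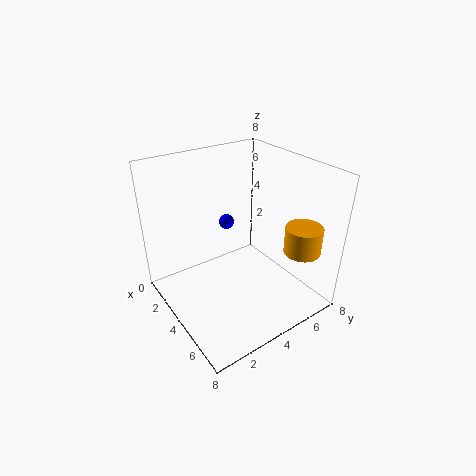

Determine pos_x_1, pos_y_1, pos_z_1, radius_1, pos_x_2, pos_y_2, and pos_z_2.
pos_x_1 = 6.5
pos_y_1 = 6.5
pos_z_1 = 3.5
radius_1 = 1
pos_x_2 = 0.5
pos_y_2 = 5.5
pos_z_2 = 3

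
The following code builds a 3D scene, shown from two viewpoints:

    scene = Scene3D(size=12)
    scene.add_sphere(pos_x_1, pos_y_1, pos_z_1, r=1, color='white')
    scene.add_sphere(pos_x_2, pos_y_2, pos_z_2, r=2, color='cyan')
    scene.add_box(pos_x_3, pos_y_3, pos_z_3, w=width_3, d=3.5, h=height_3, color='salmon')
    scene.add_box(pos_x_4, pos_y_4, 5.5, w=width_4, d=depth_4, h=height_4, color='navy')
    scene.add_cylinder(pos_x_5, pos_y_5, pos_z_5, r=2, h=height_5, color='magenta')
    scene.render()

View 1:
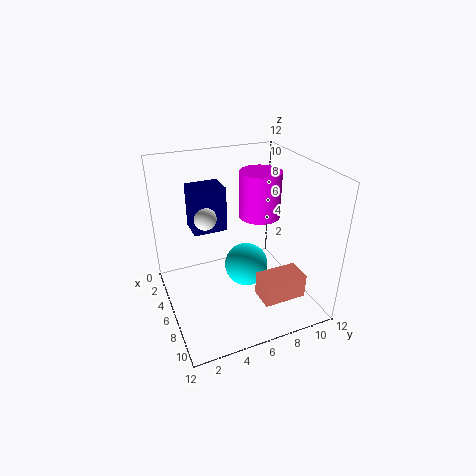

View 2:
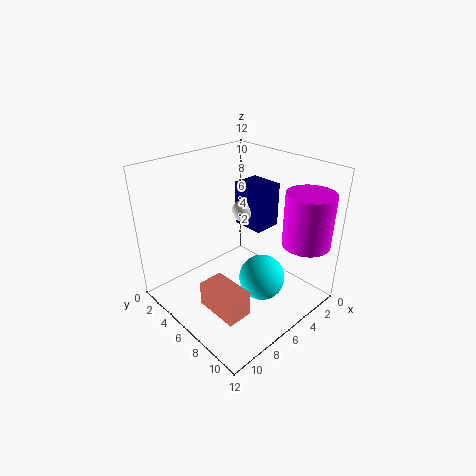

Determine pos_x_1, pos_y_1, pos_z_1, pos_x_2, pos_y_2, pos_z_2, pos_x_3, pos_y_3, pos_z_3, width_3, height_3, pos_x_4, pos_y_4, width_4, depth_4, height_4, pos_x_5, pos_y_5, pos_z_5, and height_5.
pos_x_1 = 3.5
pos_y_1 = 4
pos_z_1 = 7
pos_x_2 = 4.5
pos_y_2 = 7.5
pos_z_2 = 2
pos_x_3 = 8.5
pos_y_3 = 6.5
pos_z_3 = 2
width_3 = 2
height_3 = 2
pos_x_4 = 1
pos_y_4 = 3
width_4 = 2.5
depth_4 = 3
height_4 = 4
pos_x_5 = 2
pos_y_5 = 10
pos_z_5 = 5.5
height_5 = 4.5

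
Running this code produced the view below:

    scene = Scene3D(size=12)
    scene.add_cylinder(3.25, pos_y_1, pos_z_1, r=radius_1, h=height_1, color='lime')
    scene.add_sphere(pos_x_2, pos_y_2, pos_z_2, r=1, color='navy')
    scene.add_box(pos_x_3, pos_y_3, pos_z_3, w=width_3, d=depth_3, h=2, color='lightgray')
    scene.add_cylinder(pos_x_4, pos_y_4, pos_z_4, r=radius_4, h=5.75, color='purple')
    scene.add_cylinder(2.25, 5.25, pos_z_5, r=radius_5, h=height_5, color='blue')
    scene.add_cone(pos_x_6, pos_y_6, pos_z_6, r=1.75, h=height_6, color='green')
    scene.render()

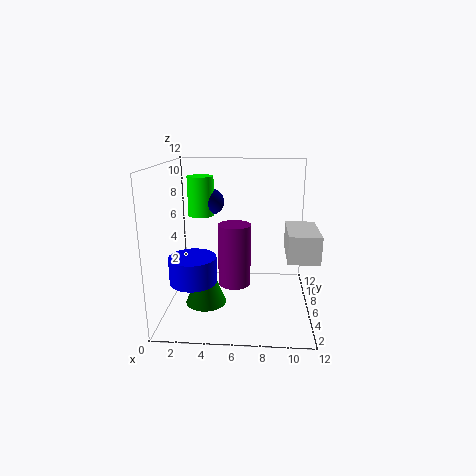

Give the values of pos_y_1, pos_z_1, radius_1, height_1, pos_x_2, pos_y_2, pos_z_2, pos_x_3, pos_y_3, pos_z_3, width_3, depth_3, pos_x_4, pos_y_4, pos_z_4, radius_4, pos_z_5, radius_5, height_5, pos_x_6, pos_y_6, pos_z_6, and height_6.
pos_y_1 = 4.75; pos_z_1 = 8.25; radius_1 = 1; height_1 = 3; pos_x_2 = 4; pos_y_2 = 5; pos_z_2 = 9.25; pos_x_3 = 9.75; pos_y_3 = 1.25; pos_z_3 = 5.75; width_3 = 2.25; depth_3 = 4; pos_x_4 = 5.5; pos_y_4 = 8.25; pos_z_4 = 0.75; radius_4 = 1.5; pos_z_5 = 2.25; radius_5 = 2; height_5 = 2.25; pos_x_6 = 3.25; pos_y_6 = 5.5; pos_z_6 = 0.25; height_6 = 4.25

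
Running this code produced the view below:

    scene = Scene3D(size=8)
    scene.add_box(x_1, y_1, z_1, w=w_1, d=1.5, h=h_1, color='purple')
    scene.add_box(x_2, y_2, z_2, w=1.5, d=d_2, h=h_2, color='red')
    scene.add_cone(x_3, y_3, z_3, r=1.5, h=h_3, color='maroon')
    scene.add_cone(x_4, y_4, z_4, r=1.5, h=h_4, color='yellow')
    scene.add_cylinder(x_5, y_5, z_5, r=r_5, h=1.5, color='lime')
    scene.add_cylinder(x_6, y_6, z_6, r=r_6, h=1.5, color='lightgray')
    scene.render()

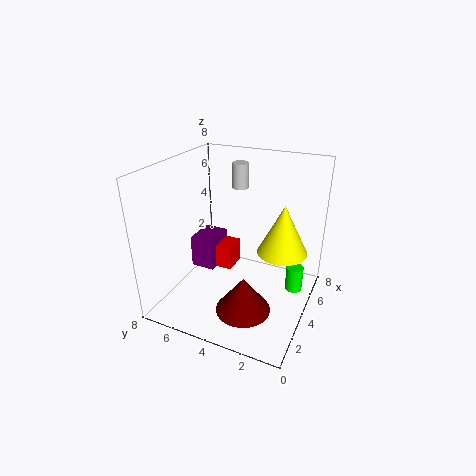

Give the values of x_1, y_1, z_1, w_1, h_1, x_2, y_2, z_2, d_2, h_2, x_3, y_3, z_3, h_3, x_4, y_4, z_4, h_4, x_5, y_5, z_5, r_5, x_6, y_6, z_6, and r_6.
x_1 = 4.5
y_1 = 6
z_1 = 1
w_1 = 2
h_1 = 2
x_2 = 5
y_2 = 5
z_2 = 1
d_2 = 2.5
h_2 = 1.5
x_3 = 2.5
y_3 = 3
z_3 = 0.5
h_3 = 2
x_4 = 6
y_4 = 2
z_4 = 2.5
h_4 = 3
x_5 = 5.5
y_5 = 1
z_5 = 0.5
r_5 = 0.5
x_6 = 6.5
y_6 = 5
z_6 = 6
r_6 = 0.5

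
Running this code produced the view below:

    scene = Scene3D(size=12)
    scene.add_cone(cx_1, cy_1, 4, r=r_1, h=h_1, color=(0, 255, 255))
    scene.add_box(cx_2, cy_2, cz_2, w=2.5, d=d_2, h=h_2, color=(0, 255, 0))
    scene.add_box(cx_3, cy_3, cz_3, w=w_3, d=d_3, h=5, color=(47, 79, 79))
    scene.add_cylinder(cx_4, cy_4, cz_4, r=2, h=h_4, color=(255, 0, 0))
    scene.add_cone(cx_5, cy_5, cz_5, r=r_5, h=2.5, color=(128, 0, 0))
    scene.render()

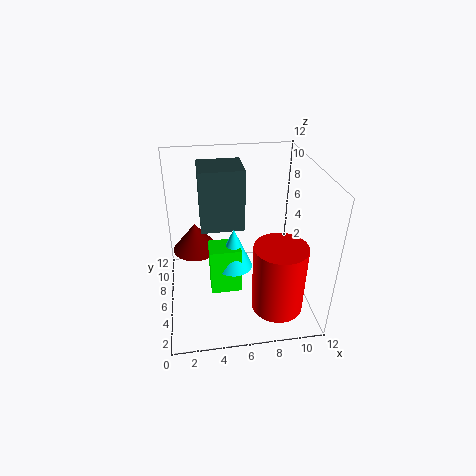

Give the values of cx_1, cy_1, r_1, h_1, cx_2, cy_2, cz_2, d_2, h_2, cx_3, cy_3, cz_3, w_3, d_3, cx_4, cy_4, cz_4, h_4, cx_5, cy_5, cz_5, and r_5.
cx_1 = 5.5, cy_1 = 5, r_1 = 1.5, h_1 = 3.5, cx_2 = 3.5, cy_2 = 4, cz_2 = 2, d_2 = 2, h_2 = 4, cx_3 = 3, cy_3 = 5.5, cz_3 = 7, w_3 = 3.5, d_3 = 3, cx_4 = 8.5, cy_4 = 2, cz_4 = 2, h_4 = 5.5, cx_5 = 2.5, cy_5 = 8, cz_5 = 4, r_5 = 2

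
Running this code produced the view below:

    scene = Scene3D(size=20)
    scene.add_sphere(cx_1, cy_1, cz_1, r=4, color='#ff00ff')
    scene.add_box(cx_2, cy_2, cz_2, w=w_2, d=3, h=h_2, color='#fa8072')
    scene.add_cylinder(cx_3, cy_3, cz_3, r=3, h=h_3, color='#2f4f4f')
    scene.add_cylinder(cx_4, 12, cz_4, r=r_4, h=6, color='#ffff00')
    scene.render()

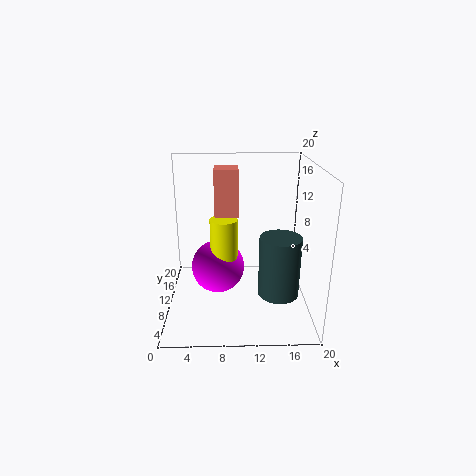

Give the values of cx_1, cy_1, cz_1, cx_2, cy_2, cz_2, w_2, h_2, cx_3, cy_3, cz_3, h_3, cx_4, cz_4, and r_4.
cx_1 = 7, cy_1 = 13, cz_1 = 4, cx_2 = 7, cy_2 = 7, cz_2 = 14, w_2 = 3, h_2 = 6, cx_3 = 16, cy_3 = 10, cz_3 = 1, h_3 = 9, cx_4 = 8, cz_4 = 6, r_4 = 2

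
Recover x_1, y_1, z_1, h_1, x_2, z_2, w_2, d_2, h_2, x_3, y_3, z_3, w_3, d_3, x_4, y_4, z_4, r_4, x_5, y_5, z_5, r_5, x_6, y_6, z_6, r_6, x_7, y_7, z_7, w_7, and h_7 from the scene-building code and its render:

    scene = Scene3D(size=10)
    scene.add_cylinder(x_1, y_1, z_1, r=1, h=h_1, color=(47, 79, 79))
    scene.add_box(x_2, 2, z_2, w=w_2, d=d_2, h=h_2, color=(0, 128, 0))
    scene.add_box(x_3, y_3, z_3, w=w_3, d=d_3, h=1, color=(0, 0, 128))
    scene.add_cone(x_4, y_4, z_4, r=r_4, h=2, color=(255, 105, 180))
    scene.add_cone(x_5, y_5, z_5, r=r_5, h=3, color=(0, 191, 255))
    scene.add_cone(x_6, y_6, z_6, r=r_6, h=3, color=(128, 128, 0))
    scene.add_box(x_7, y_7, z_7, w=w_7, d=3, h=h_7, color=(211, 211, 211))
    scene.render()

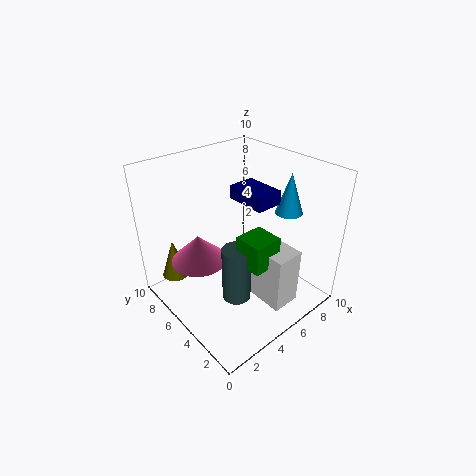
x_1 = 4, y_1 = 4, z_1 = 1, h_1 = 4, x_2 = 4, z_2 = 4, w_2 = 2, d_2 = 2, h_2 = 2, x_3 = 6, y_3 = 4, z_3 = 7, w_3 = 2, d_3 = 3, x_4 = 3, y_4 = 7, z_4 = 3, r_4 = 2, x_5 = 9, y_5 = 4, z_5 = 6, r_5 = 1, x_6 = 2, y_6 = 9, z_6 = 1, r_6 = 1, x_7 = 5, y_7 = 1, z_7 = 1, w_7 = 2, h_7 = 4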